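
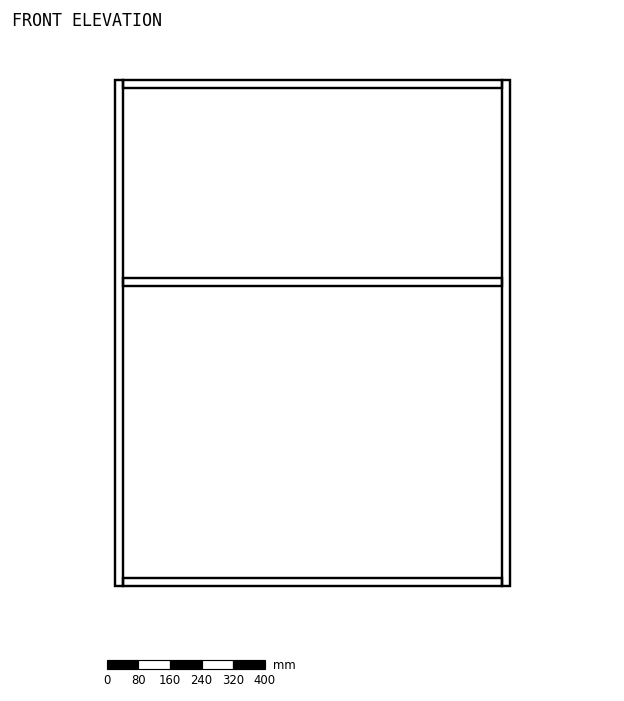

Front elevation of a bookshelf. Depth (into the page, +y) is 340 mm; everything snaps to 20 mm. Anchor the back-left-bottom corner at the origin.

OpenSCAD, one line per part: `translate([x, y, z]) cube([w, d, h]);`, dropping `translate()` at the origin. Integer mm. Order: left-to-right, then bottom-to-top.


cube([20, 340, 1280]);
translate([20, 0, 0]) cube([960, 340, 20]);
translate([20, 0, 760]) cube([960, 340, 20]);
translate([20, 0, 1260]) cube([960, 340, 20]);
translate([980, 0, 0]) cube([20, 340, 1280]);


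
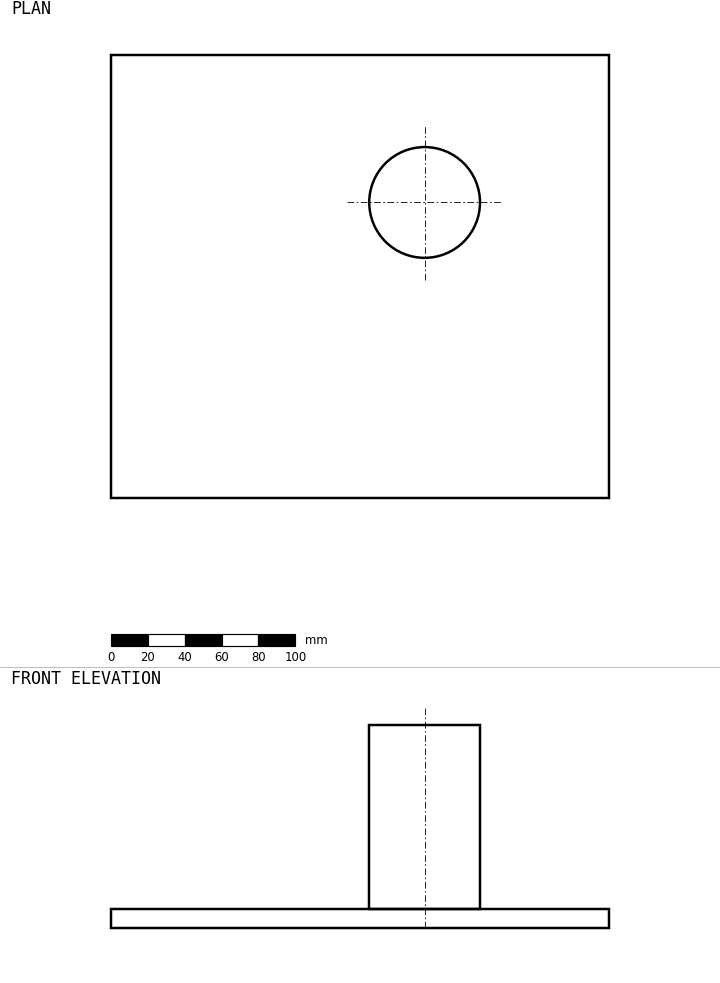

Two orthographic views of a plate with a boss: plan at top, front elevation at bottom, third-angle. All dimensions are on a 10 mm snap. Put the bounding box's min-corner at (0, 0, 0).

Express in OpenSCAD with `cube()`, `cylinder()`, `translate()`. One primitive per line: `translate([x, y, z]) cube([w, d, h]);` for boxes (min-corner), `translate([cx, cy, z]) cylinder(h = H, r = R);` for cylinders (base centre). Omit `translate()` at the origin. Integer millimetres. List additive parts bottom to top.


cube([270, 240, 10]);
translate([170, 160, 10]) cylinder(h = 100, r = 30);


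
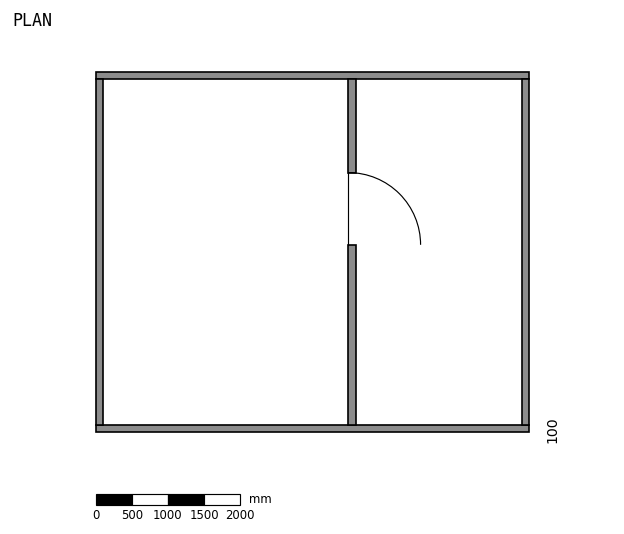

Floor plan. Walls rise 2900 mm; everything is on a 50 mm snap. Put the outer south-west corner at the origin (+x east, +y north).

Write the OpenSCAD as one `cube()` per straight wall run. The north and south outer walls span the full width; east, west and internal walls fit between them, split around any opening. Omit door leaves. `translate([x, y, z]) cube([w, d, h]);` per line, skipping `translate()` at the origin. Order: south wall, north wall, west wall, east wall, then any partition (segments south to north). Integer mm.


cube([6000, 100, 2900]);
translate([0, 4900, 0]) cube([6000, 100, 2900]);
translate([0, 100, 0]) cube([100, 4800, 2900]);
translate([5900, 100, 0]) cube([100, 4800, 2900]);
translate([3500, 100, 0]) cube([100, 2500, 2900]);
translate([3500, 3600, 0]) cube([100, 1300, 2900]);


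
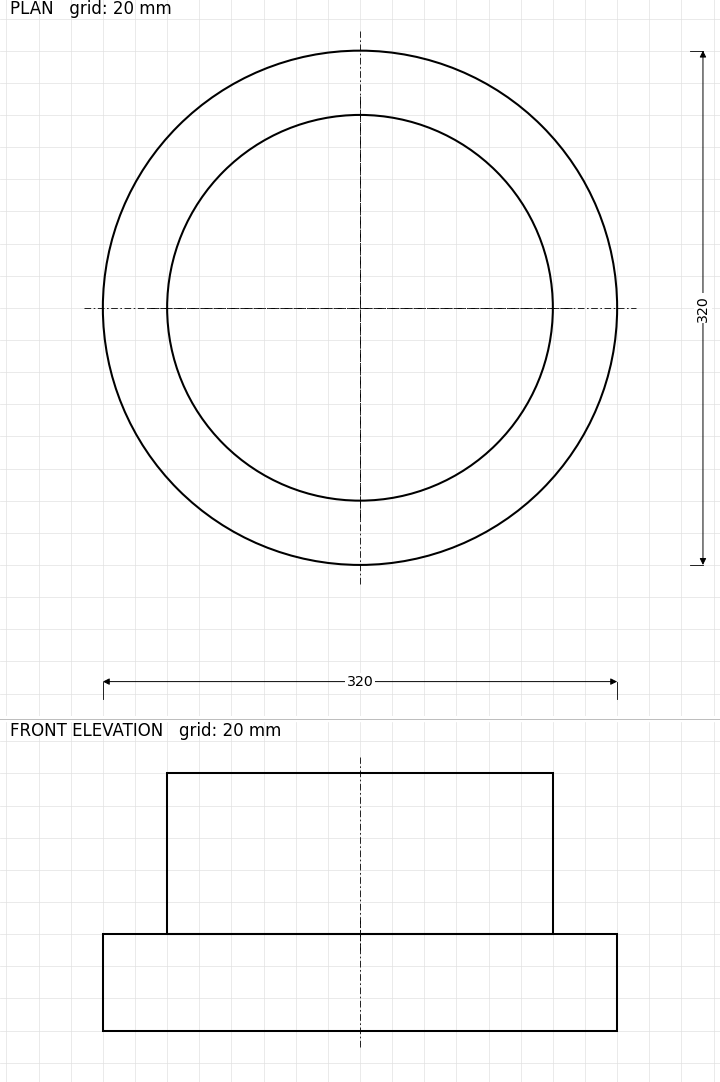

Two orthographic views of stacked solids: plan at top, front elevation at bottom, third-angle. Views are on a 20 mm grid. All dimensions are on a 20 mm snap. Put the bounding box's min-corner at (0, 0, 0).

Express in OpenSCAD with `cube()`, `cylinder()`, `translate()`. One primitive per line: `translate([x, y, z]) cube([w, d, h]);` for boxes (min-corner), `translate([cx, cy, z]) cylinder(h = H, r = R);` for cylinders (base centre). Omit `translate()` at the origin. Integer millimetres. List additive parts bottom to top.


translate([160, 160, 0]) cylinder(h = 60, r = 160);
translate([160, 160, 60]) cylinder(h = 100, r = 120);


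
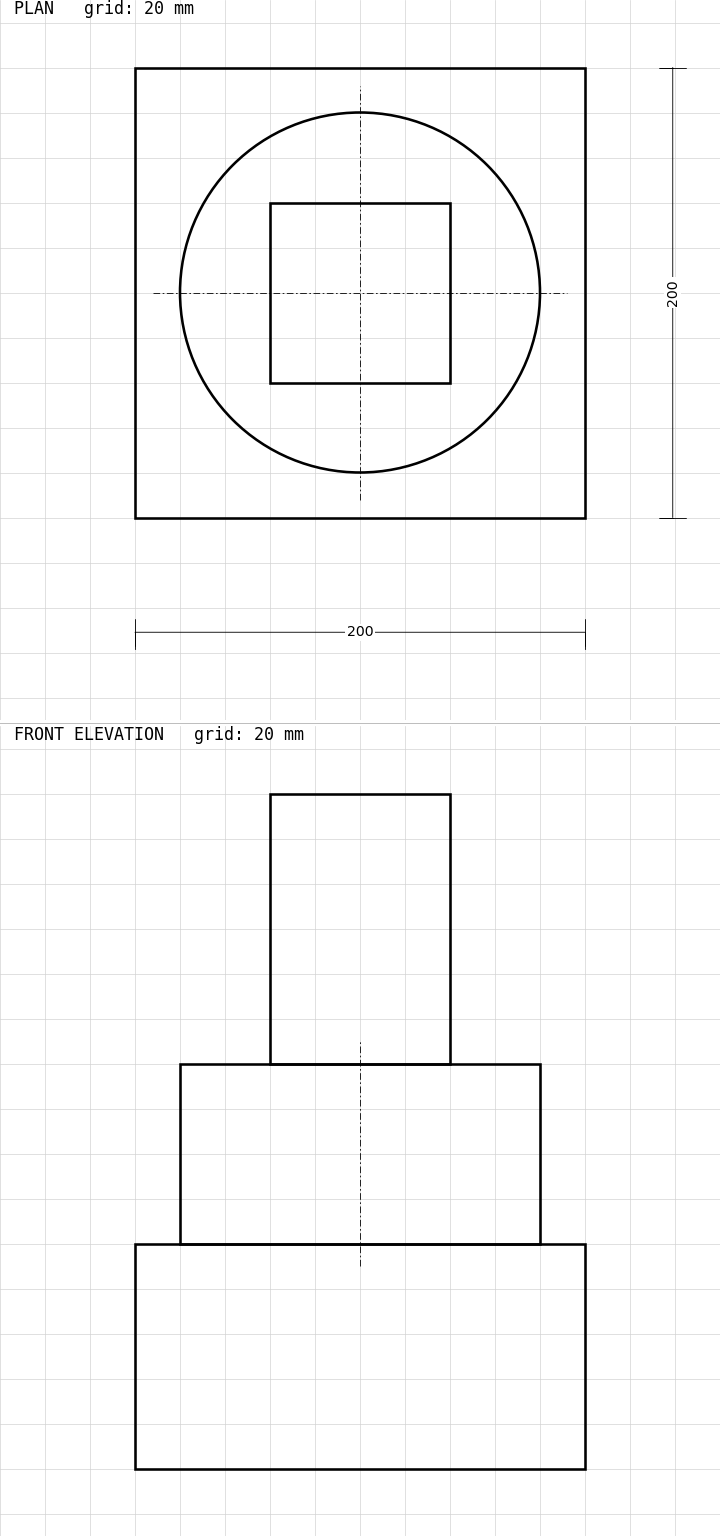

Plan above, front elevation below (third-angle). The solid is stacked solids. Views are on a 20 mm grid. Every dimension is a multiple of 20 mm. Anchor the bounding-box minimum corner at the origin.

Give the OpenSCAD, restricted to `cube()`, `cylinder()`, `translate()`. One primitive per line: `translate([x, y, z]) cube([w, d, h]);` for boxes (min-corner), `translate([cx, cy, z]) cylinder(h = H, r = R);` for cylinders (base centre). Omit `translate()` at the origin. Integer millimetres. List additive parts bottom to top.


cube([200, 200, 100]);
translate([100, 100, 100]) cylinder(h = 80, r = 80);
translate([60, 60, 180]) cube([80, 80, 120]);


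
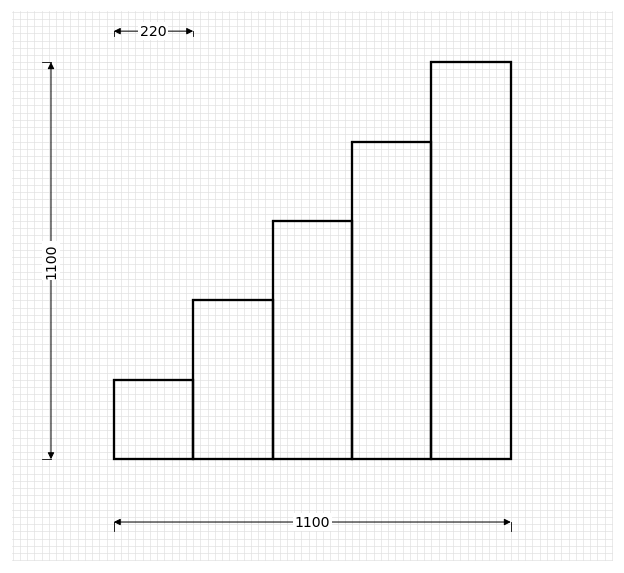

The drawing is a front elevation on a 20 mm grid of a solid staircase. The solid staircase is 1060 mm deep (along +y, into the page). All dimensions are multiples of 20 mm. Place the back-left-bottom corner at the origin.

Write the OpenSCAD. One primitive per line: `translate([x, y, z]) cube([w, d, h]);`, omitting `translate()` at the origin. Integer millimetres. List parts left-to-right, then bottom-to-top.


cube([220, 1060, 220]);
translate([220, 0, 0]) cube([220, 1060, 440]);
translate([440, 0, 0]) cube([220, 1060, 660]);
translate([660, 0, 0]) cube([220, 1060, 880]);
translate([880, 0, 0]) cube([220, 1060, 1100]);


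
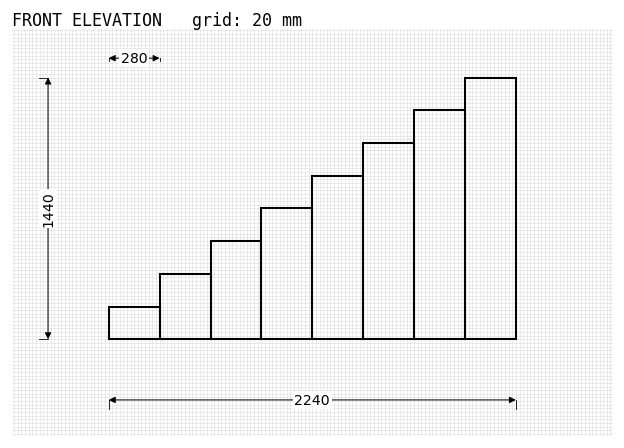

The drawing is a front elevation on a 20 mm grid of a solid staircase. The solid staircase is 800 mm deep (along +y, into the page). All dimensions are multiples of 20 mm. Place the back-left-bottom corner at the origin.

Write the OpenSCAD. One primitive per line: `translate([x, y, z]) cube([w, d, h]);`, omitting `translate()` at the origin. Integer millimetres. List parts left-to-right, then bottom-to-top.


cube([280, 800, 180]);
translate([280, 0, 0]) cube([280, 800, 360]);
translate([560, 0, 0]) cube([280, 800, 540]);
translate([840, 0, 0]) cube([280, 800, 720]);
translate([1120, 0, 0]) cube([280, 800, 900]);
translate([1400, 0, 0]) cube([280, 800, 1080]);
translate([1680, 0, 0]) cube([280, 800, 1260]);
translate([1960, 0, 0]) cube([280, 800, 1440]);


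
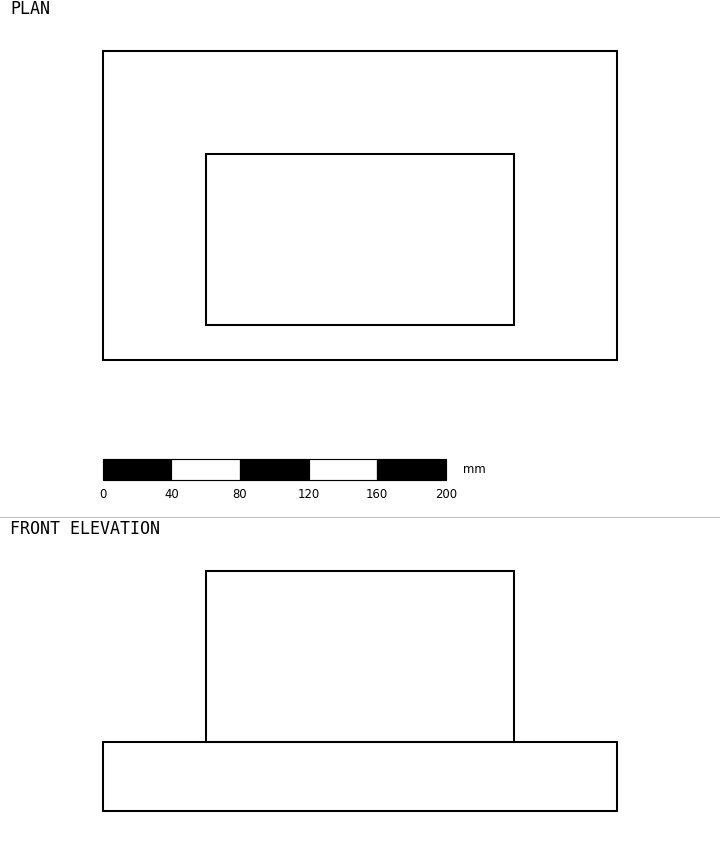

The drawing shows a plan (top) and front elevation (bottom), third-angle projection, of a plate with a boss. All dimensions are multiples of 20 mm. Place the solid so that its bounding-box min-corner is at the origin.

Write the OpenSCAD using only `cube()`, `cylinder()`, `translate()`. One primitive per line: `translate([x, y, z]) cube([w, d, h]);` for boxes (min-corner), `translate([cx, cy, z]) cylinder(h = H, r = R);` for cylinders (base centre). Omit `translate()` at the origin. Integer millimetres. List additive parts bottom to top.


cube([300, 180, 40]);
translate([60, 20, 40]) cube([180, 100, 100]);


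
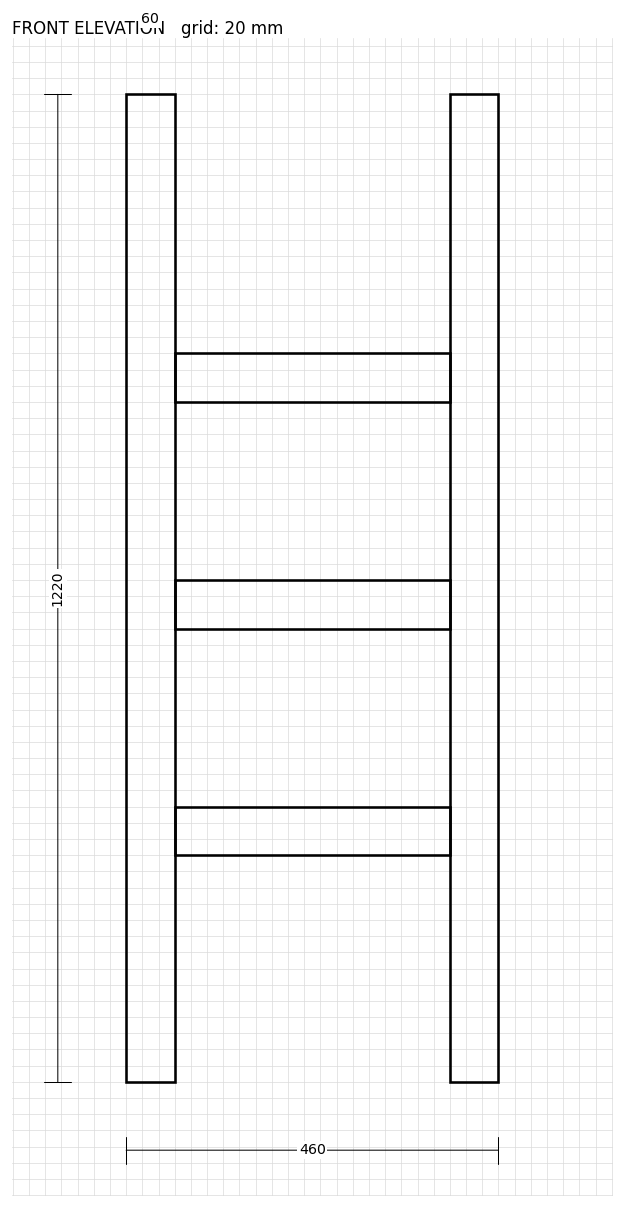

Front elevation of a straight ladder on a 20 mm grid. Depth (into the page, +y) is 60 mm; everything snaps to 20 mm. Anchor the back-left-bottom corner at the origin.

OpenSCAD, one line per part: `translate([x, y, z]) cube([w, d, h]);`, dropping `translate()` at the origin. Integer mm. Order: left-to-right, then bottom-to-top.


cube([60, 60, 1220]);
translate([60, 0, 280]) cube([340, 60, 60]);
translate([60, 0, 560]) cube([340, 60, 60]);
translate([60, 0, 840]) cube([340, 60, 60]);
translate([400, 0, 0]) cube([60, 60, 1220]);


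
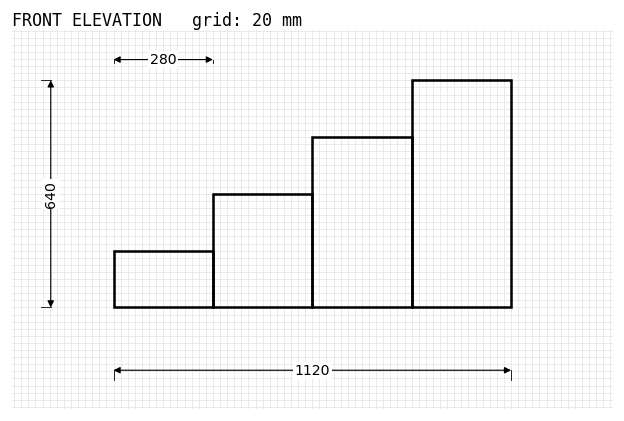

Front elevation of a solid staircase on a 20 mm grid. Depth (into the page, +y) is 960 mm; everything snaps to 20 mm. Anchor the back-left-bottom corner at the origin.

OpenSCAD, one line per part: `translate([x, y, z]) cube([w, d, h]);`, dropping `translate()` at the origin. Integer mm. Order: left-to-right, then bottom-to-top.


cube([280, 960, 160]);
translate([280, 0, 0]) cube([280, 960, 320]);
translate([560, 0, 0]) cube([280, 960, 480]);
translate([840, 0, 0]) cube([280, 960, 640]);


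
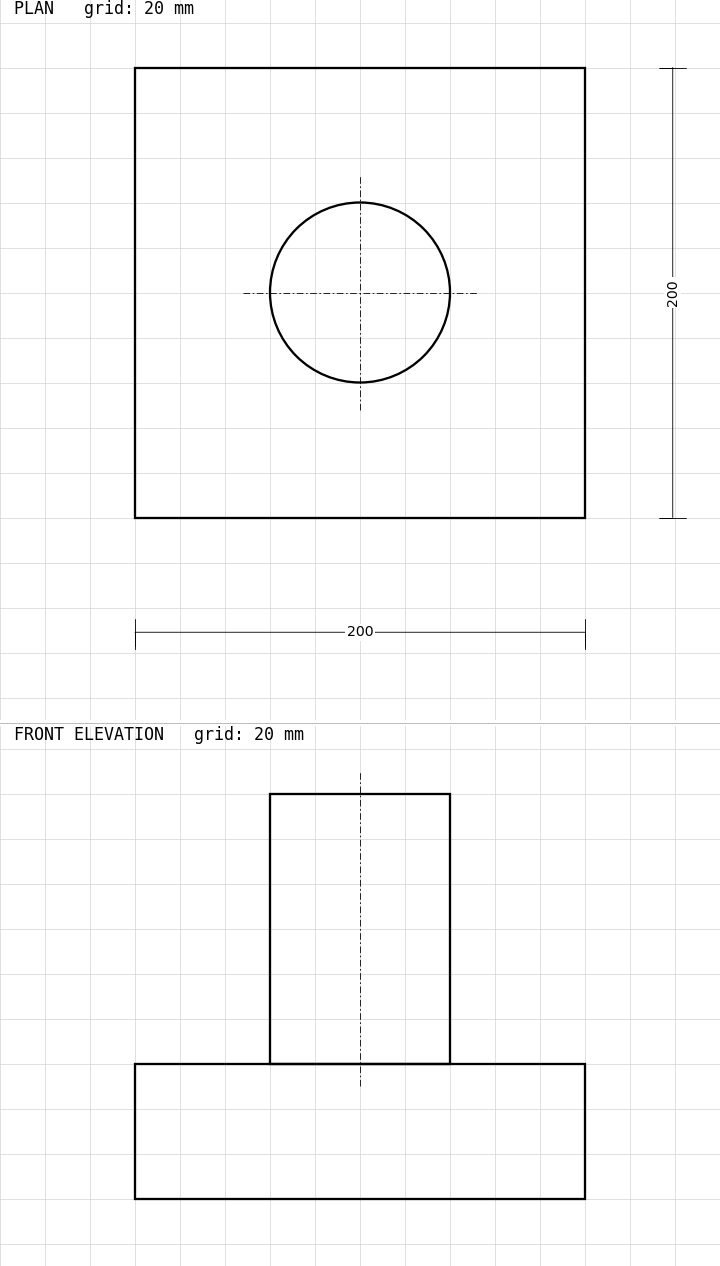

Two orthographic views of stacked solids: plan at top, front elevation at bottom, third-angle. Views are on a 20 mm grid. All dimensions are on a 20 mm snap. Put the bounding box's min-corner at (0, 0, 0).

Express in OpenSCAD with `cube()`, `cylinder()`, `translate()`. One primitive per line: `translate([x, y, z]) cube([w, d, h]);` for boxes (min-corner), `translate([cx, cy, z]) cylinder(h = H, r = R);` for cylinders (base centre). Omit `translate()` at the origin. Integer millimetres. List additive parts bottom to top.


cube([200, 200, 60]);
translate([100, 100, 60]) cylinder(h = 120, r = 40);


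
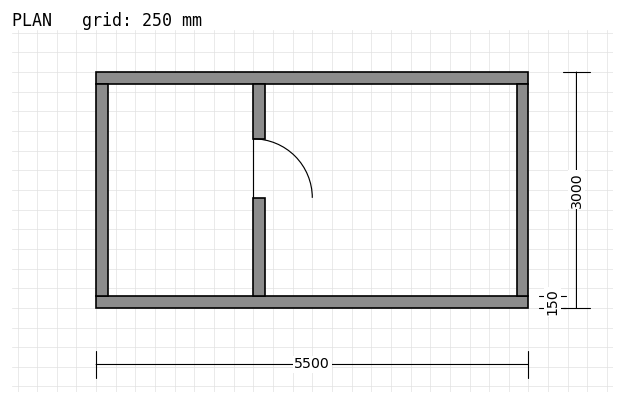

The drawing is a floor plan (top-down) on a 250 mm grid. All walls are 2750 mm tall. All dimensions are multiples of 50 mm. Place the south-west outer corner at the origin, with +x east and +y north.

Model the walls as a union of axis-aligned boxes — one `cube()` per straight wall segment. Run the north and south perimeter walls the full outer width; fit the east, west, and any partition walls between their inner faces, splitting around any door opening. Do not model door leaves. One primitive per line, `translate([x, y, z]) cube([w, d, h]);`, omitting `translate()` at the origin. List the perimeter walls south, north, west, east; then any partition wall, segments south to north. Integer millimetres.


cube([5500, 150, 2750]);
translate([0, 2850, 0]) cube([5500, 150, 2750]);
translate([0, 150, 0]) cube([150, 2700, 2750]);
translate([5350, 150, 0]) cube([150, 2700, 2750]);
translate([2000, 150, 0]) cube([150, 1250, 2750]);
translate([2000, 2150, 0]) cube([150, 700, 2750]);


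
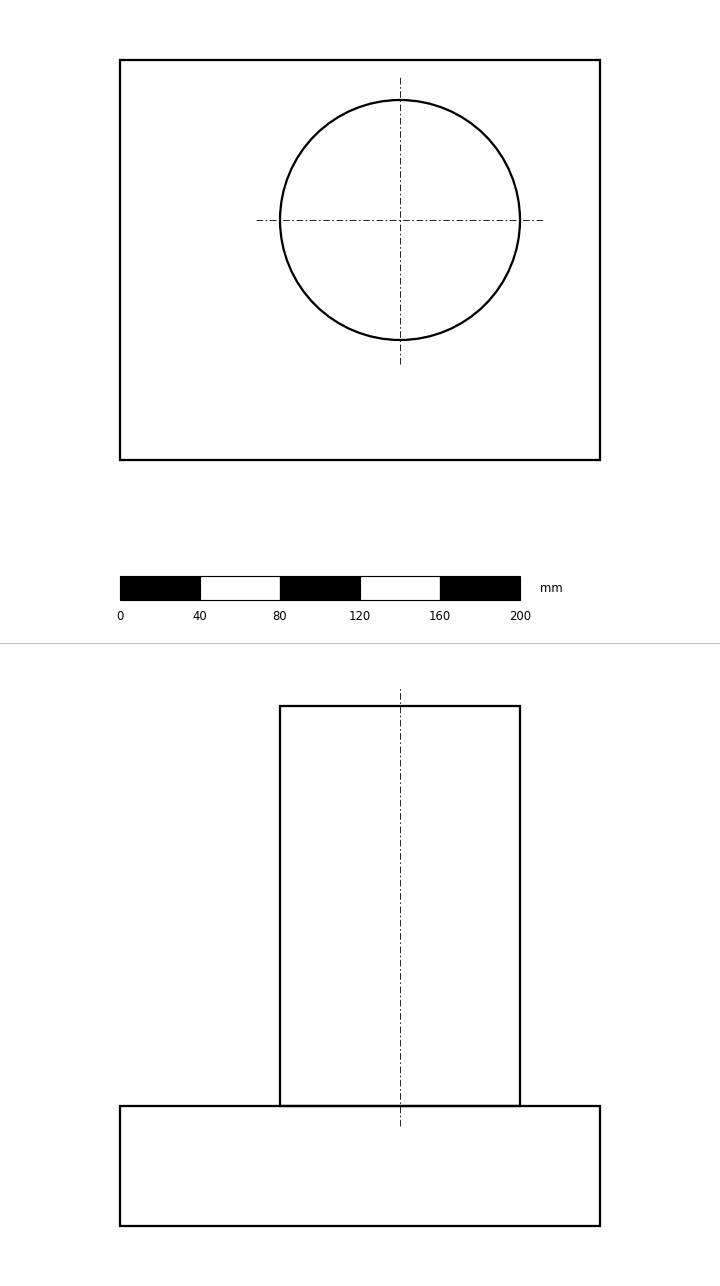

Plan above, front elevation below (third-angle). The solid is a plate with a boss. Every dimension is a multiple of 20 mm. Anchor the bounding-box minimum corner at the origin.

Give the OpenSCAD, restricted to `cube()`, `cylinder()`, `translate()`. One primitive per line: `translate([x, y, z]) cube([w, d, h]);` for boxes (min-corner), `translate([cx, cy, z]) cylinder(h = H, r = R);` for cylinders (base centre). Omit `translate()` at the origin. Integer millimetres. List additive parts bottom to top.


cube([240, 200, 60]);
translate([140, 120, 60]) cylinder(h = 200, r = 60);


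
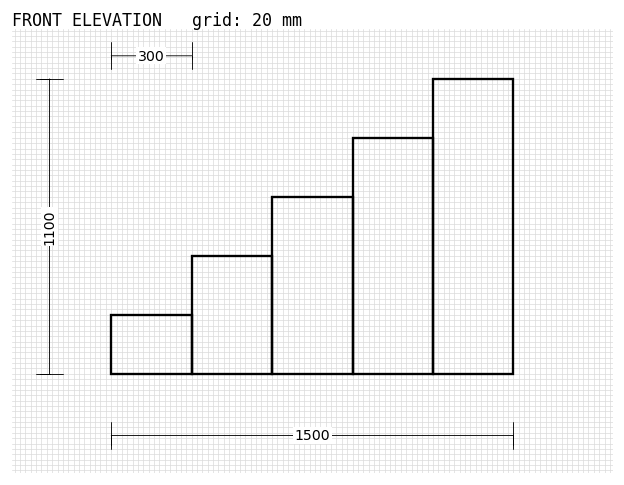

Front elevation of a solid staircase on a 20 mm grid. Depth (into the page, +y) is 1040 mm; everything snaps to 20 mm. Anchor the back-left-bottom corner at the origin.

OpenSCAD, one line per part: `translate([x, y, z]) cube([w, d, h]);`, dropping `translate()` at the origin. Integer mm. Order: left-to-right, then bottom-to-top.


cube([300, 1040, 220]);
translate([300, 0, 0]) cube([300, 1040, 440]);
translate([600, 0, 0]) cube([300, 1040, 660]);
translate([900, 0, 0]) cube([300, 1040, 880]);
translate([1200, 0, 0]) cube([300, 1040, 1100]);


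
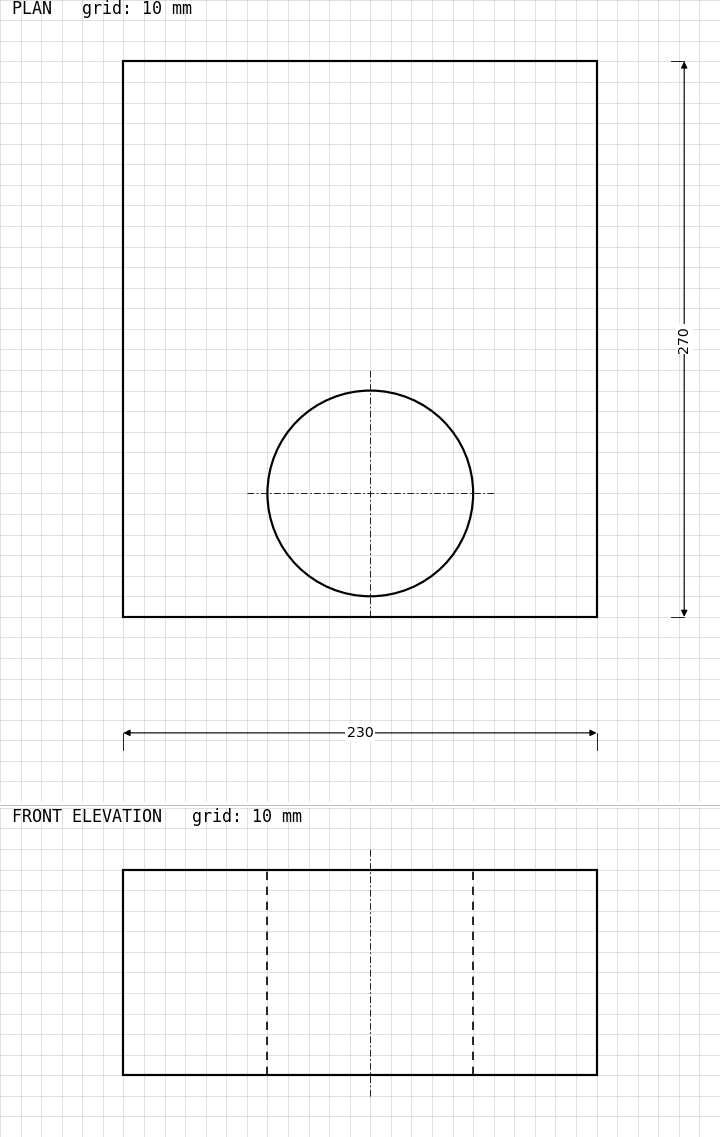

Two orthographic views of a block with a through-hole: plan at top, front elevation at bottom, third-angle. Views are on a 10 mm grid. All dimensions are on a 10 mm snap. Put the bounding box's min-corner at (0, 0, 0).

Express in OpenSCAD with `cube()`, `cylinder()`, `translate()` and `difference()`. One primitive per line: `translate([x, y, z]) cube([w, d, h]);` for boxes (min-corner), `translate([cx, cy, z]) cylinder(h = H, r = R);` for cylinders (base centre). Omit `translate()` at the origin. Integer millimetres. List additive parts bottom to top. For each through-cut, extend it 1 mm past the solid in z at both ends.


difference() {
  cube([230, 270, 100]);
  translate([120, 60, -1]) cylinder(h = 102, r = 50);
}


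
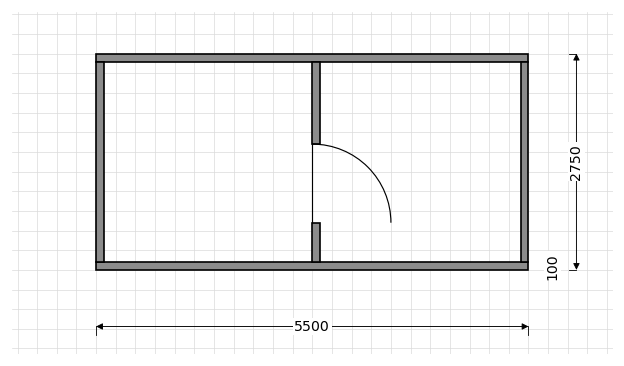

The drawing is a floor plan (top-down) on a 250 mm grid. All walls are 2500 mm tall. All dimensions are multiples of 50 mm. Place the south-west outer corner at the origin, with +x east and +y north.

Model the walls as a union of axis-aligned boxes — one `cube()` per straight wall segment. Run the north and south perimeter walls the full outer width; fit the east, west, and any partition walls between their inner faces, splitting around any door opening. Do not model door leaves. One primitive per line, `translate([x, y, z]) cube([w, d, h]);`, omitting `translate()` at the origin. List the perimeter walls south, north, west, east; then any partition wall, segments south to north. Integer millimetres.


cube([5500, 100, 2500]);
translate([0, 2650, 0]) cube([5500, 100, 2500]);
translate([0, 100, 0]) cube([100, 2550, 2500]);
translate([5400, 100, 0]) cube([100, 2550, 2500]);
translate([2750, 100, 0]) cube([100, 500, 2500]);
translate([2750, 1600, 0]) cube([100, 1050, 2500]);


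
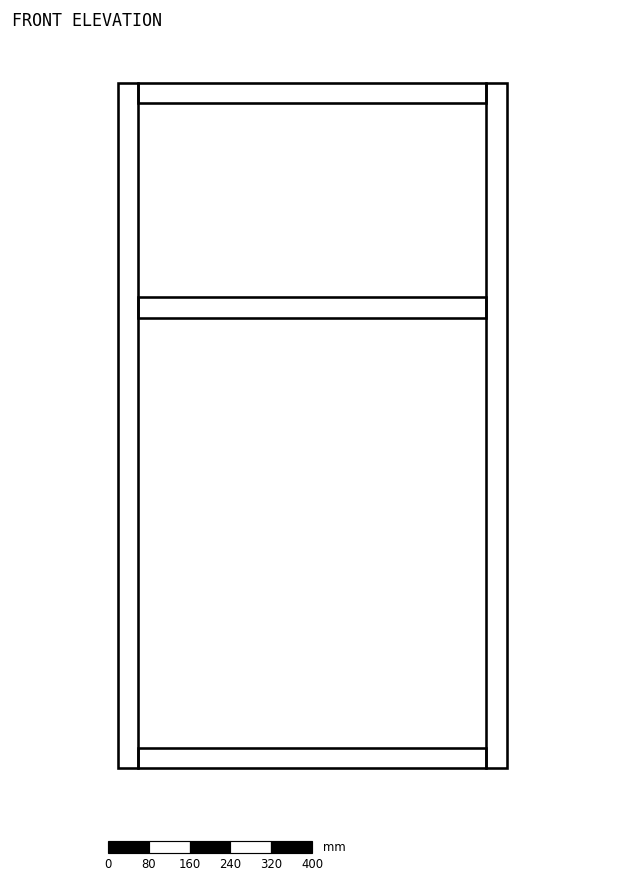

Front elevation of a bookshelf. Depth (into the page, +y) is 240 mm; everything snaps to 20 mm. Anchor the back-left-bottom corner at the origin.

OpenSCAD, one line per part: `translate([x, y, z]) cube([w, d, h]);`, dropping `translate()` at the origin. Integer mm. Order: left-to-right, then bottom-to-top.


cube([40, 240, 1340]);
translate([40, 0, 0]) cube([680, 240, 40]);
translate([40, 0, 880]) cube([680, 240, 40]);
translate([40, 0, 1300]) cube([680, 240, 40]);
translate([720, 0, 0]) cube([40, 240, 1340]);


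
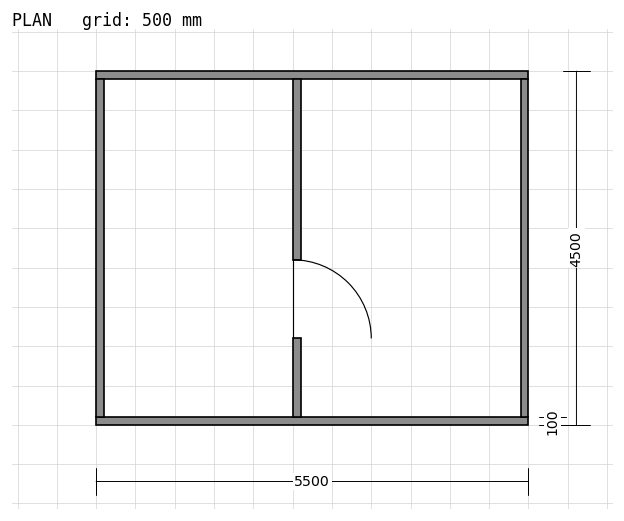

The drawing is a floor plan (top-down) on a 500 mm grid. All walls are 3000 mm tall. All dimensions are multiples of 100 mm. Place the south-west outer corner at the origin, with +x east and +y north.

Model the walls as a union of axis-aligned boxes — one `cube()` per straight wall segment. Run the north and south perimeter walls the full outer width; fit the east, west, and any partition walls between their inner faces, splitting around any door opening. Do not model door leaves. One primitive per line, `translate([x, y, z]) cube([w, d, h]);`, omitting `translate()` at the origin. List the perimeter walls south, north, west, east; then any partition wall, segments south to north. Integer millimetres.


cube([5500, 100, 3000]);
translate([0, 4400, 0]) cube([5500, 100, 3000]);
translate([0, 100, 0]) cube([100, 4300, 3000]);
translate([5400, 100, 0]) cube([100, 4300, 3000]);
translate([2500, 100, 0]) cube([100, 1000, 3000]);
translate([2500, 2100, 0]) cube([100, 2300, 3000]);


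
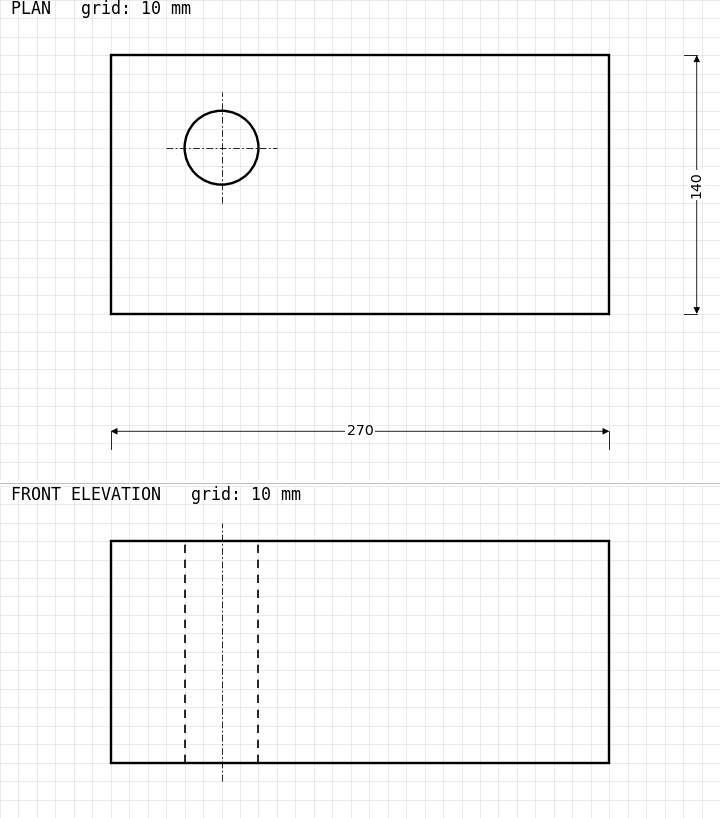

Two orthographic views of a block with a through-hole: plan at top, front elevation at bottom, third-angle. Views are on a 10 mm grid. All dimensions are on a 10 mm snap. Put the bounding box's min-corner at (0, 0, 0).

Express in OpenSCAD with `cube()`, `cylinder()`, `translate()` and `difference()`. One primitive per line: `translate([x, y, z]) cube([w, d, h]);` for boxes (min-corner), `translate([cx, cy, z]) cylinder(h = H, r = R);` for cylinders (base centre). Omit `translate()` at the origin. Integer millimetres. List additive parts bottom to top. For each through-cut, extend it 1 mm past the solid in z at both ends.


difference() {
  cube([270, 140, 120]);
  translate([60, 90, -1]) cylinder(h = 122, r = 20);
}


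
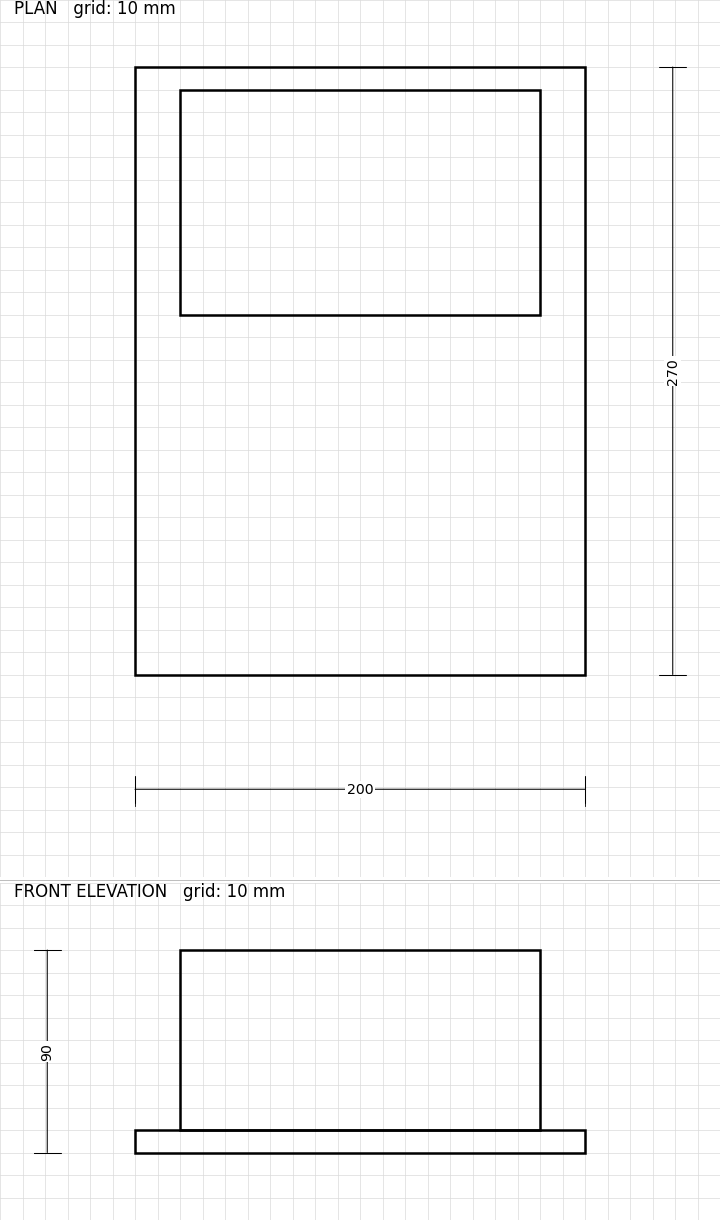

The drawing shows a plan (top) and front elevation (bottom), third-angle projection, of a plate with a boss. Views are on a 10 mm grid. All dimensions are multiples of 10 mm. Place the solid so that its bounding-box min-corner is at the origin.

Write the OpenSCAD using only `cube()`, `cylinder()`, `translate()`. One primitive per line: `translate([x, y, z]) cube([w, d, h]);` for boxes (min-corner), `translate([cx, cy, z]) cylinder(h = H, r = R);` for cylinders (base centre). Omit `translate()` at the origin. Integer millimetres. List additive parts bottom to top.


cube([200, 270, 10]);
translate([20, 160, 10]) cube([160, 100, 80]);


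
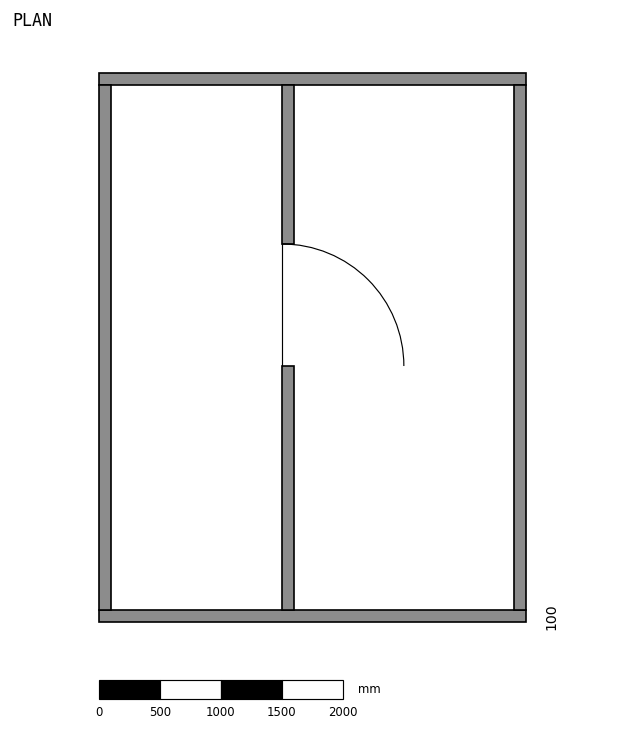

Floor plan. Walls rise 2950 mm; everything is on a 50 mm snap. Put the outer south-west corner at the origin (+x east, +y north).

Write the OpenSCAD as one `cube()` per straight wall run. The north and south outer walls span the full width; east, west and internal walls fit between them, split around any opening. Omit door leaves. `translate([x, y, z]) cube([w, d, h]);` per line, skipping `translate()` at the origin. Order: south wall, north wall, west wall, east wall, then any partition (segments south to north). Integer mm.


cube([3500, 100, 2950]);
translate([0, 4400, 0]) cube([3500, 100, 2950]);
translate([0, 100, 0]) cube([100, 4300, 2950]);
translate([3400, 100, 0]) cube([100, 4300, 2950]);
translate([1500, 100, 0]) cube([100, 2000, 2950]);
translate([1500, 3100, 0]) cube([100, 1300, 2950]);


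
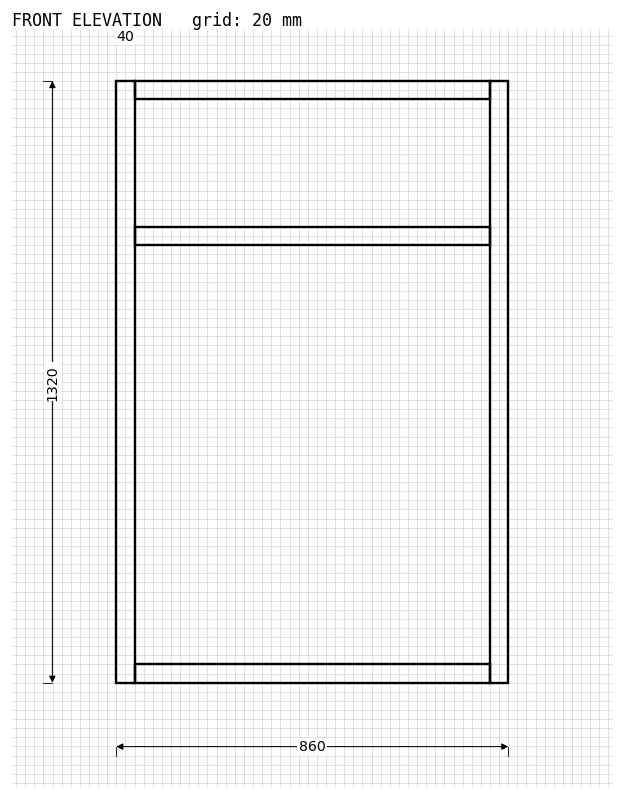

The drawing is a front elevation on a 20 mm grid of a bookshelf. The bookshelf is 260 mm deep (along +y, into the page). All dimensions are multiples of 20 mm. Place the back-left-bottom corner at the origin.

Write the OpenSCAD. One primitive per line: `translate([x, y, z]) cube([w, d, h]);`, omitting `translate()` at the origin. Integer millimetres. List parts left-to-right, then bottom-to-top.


cube([40, 260, 1320]);
translate([40, 0, 0]) cube([780, 260, 40]);
translate([40, 0, 960]) cube([780, 260, 40]);
translate([40, 0, 1280]) cube([780, 260, 40]);
translate([820, 0, 0]) cube([40, 260, 1320]);


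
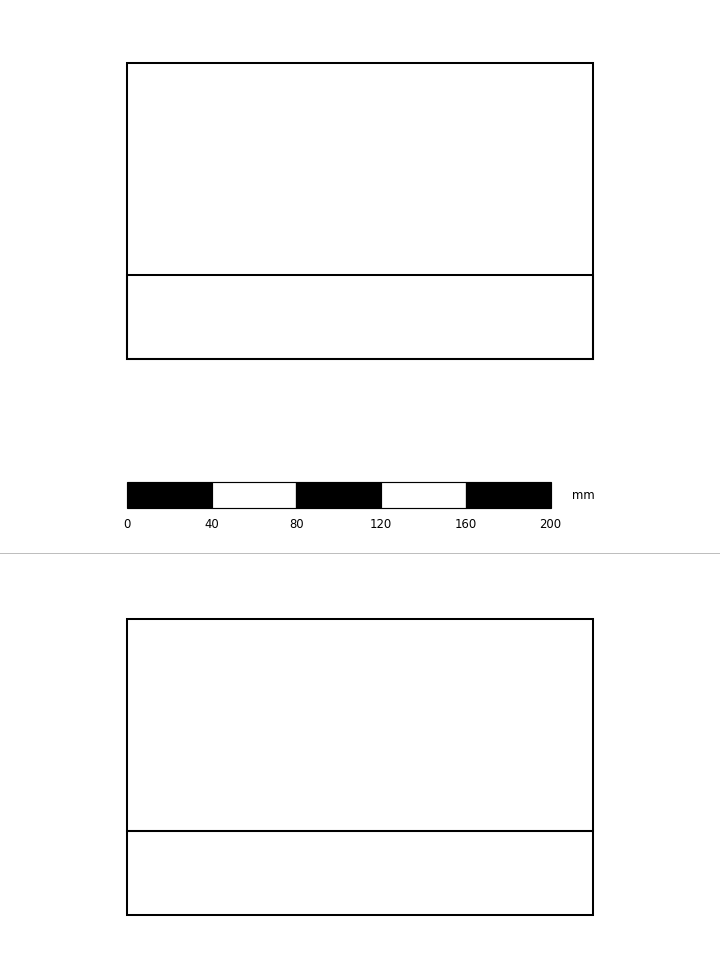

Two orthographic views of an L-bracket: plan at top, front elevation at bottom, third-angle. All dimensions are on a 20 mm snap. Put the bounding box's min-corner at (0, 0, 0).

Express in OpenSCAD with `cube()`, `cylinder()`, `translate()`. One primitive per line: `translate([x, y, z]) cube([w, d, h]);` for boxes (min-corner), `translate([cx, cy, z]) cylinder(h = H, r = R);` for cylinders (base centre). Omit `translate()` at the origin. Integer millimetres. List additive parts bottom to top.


cube([220, 140, 40]);
translate([0, 0, 40]) cube([220, 40, 100]);


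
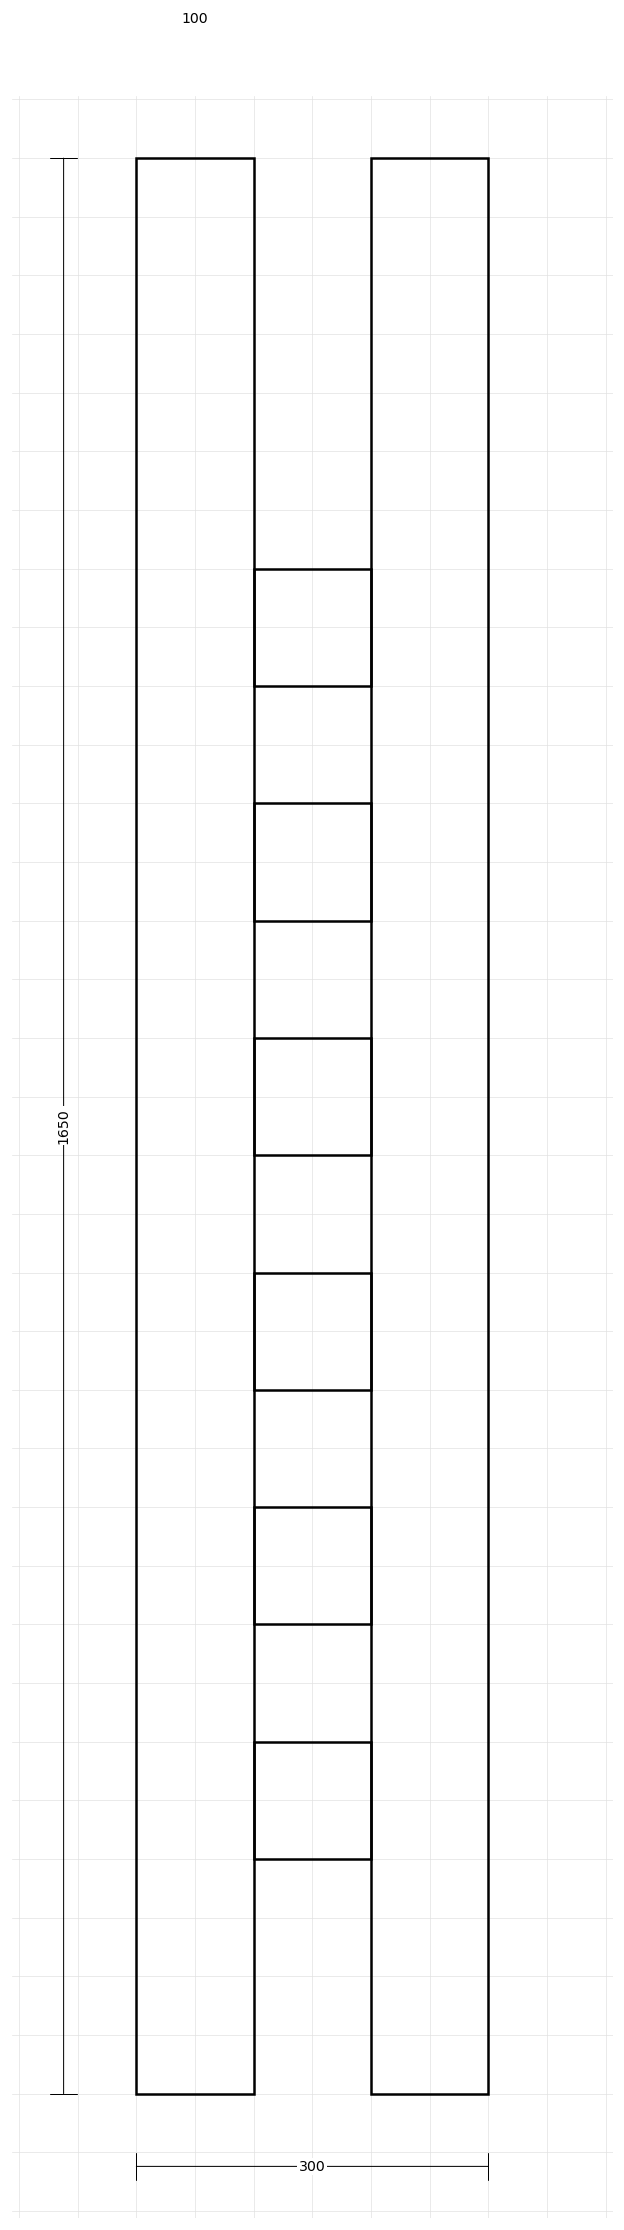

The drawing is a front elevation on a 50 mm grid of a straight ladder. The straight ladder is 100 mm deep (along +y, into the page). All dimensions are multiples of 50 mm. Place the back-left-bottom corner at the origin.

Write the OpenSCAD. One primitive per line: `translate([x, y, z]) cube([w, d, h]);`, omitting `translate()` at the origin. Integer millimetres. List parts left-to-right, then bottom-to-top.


cube([100, 100, 1650]);
translate([100, 0, 200]) cube([100, 100, 100]);
translate([100, 0, 400]) cube([100, 100, 100]);
translate([100, 0, 600]) cube([100, 100, 100]);
translate([100, 0, 800]) cube([100, 100, 100]);
translate([100, 0, 1000]) cube([100, 100, 100]);
translate([100, 0, 1200]) cube([100, 100, 100]);
translate([200, 0, 0]) cube([100, 100, 1650]);


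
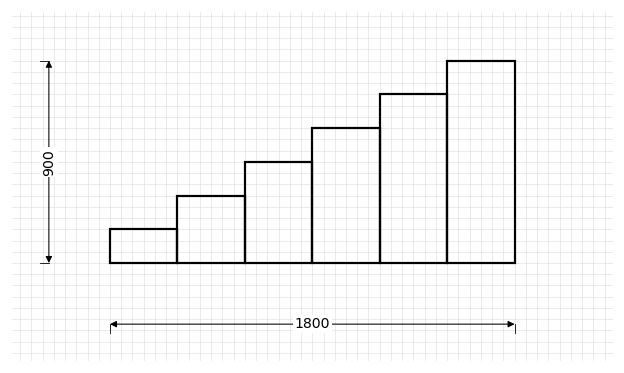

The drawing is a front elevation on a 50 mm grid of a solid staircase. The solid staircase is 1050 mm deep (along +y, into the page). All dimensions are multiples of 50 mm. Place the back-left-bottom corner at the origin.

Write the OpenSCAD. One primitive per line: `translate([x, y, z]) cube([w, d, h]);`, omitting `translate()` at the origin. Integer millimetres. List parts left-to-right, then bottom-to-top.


cube([300, 1050, 150]);
translate([300, 0, 0]) cube([300, 1050, 300]);
translate([600, 0, 0]) cube([300, 1050, 450]);
translate([900, 0, 0]) cube([300, 1050, 600]);
translate([1200, 0, 0]) cube([300, 1050, 750]);
translate([1500, 0, 0]) cube([300, 1050, 900]);


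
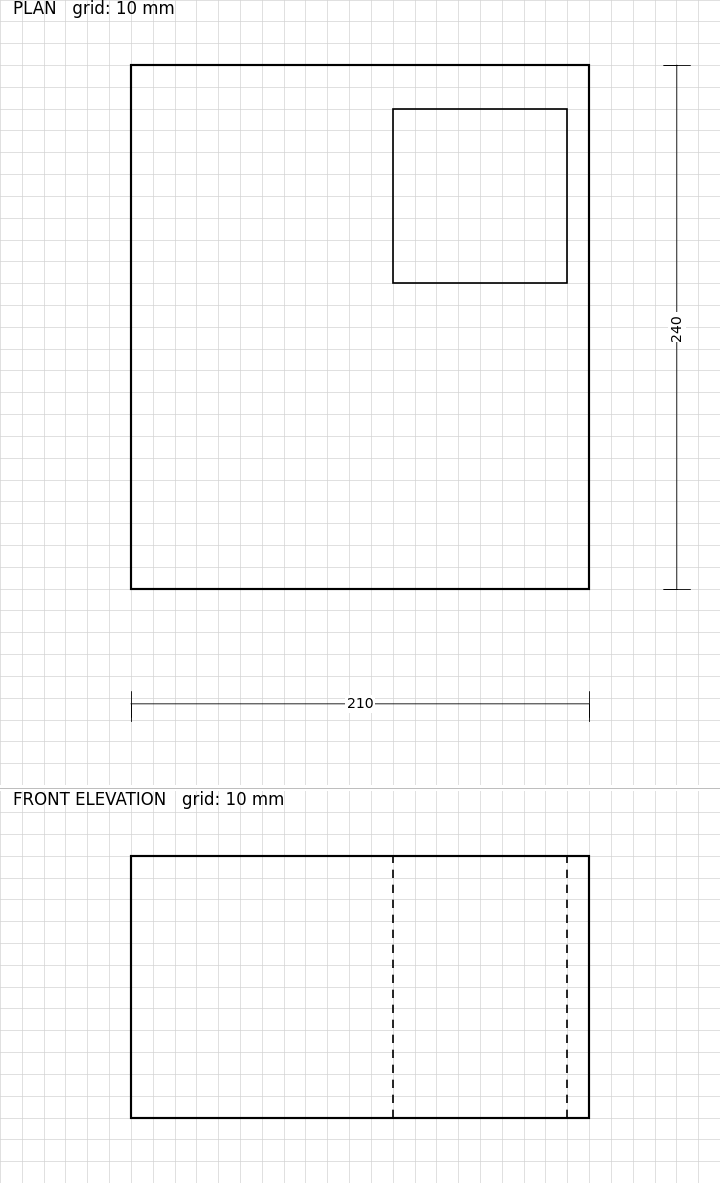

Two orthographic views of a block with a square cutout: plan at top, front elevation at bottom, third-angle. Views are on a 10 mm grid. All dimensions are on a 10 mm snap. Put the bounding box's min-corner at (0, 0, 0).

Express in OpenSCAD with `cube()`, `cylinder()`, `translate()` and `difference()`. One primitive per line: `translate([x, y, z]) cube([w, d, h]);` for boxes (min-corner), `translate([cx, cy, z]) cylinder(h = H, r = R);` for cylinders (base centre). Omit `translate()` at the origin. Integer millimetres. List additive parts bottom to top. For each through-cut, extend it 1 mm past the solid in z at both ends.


difference() {
  cube([210, 240, 120]);
  translate([120, 140, -1]) cube([80, 80, 122]);
}


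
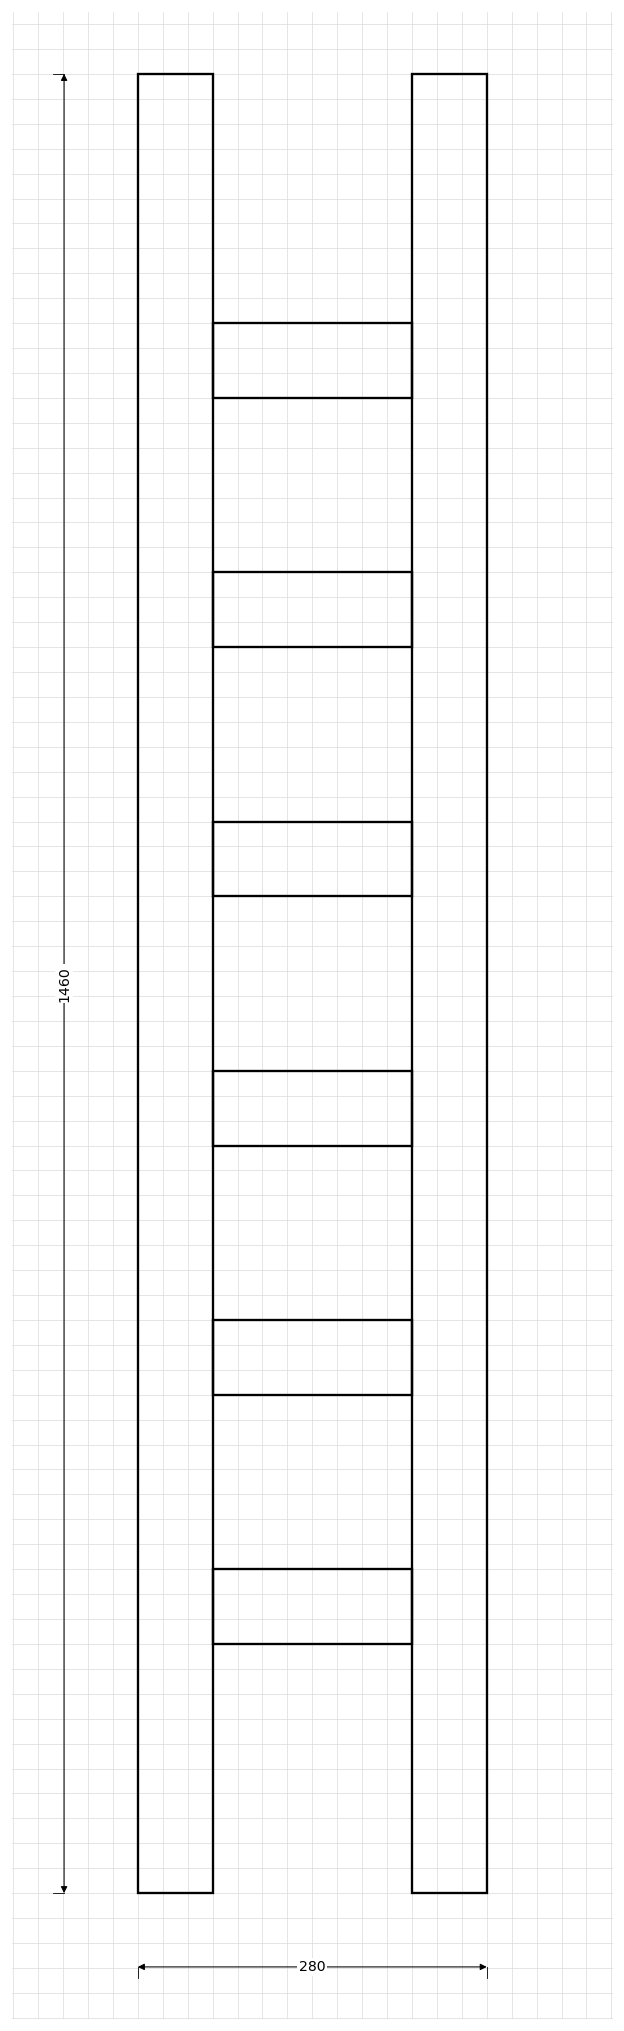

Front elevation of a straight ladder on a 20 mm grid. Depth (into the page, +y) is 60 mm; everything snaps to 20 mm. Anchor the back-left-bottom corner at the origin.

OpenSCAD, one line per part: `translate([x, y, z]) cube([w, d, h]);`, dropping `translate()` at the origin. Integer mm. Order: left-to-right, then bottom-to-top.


cube([60, 60, 1460]);
translate([60, 0, 200]) cube([160, 60, 60]);
translate([60, 0, 400]) cube([160, 60, 60]);
translate([60, 0, 600]) cube([160, 60, 60]);
translate([60, 0, 800]) cube([160, 60, 60]);
translate([60, 0, 1000]) cube([160, 60, 60]);
translate([60, 0, 1200]) cube([160, 60, 60]);
translate([220, 0, 0]) cube([60, 60, 1460]);


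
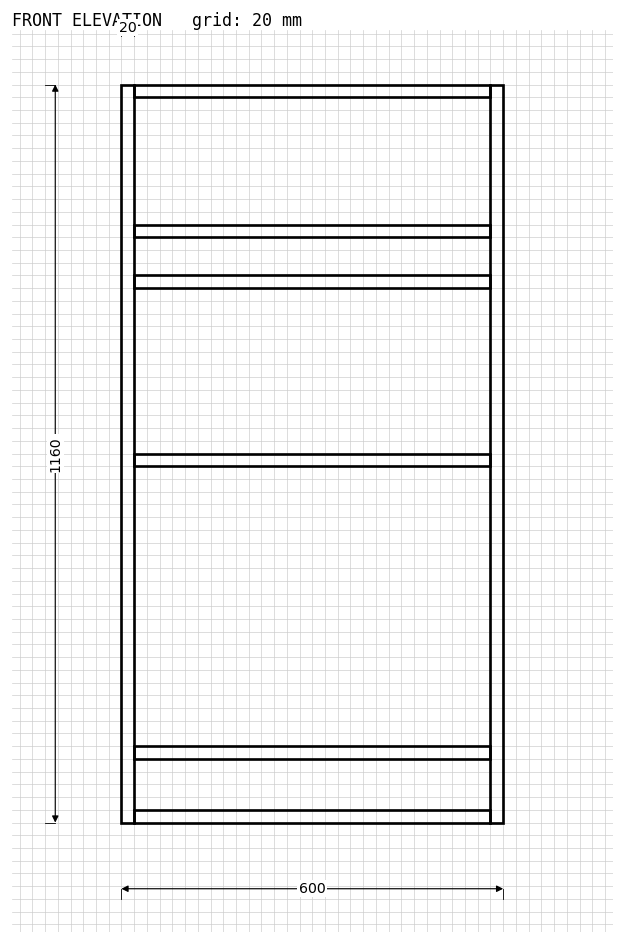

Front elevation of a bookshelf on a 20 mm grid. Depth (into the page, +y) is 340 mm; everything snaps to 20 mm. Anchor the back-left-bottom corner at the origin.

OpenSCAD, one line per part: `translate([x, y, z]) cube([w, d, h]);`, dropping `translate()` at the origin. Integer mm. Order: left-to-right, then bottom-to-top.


cube([20, 340, 1160]);
translate([20, 0, 0]) cube([560, 340, 20]);
translate([20, 0, 100]) cube([560, 340, 20]);
translate([20, 0, 560]) cube([560, 340, 20]);
translate([20, 0, 840]) cube([560, 340, 20]);
translate([20, 0, 920]) cube([560, 340, 20]);
translate([20, 0, 1140]) cube([560, 340, 20]);
translate([580, 0, 0]) cube([20, 340, 1160]);


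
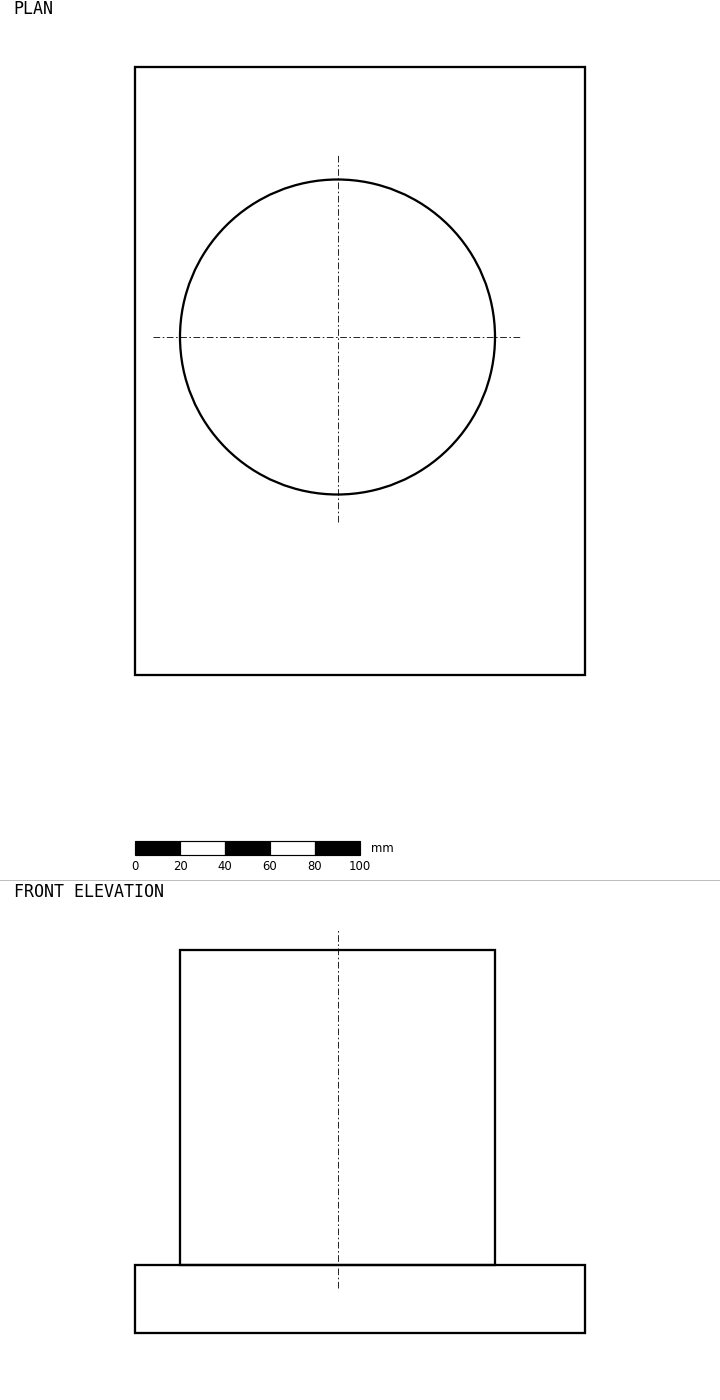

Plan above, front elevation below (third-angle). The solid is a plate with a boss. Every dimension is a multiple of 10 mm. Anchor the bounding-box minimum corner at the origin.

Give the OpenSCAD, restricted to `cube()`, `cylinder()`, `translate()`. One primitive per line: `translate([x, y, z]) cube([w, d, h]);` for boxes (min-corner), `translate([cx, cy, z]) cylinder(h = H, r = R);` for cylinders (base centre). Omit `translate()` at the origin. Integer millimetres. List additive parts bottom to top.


cube([200, 270, 30]);
translate([90, 150, 30]) cylinder(h = 140, r = 70);


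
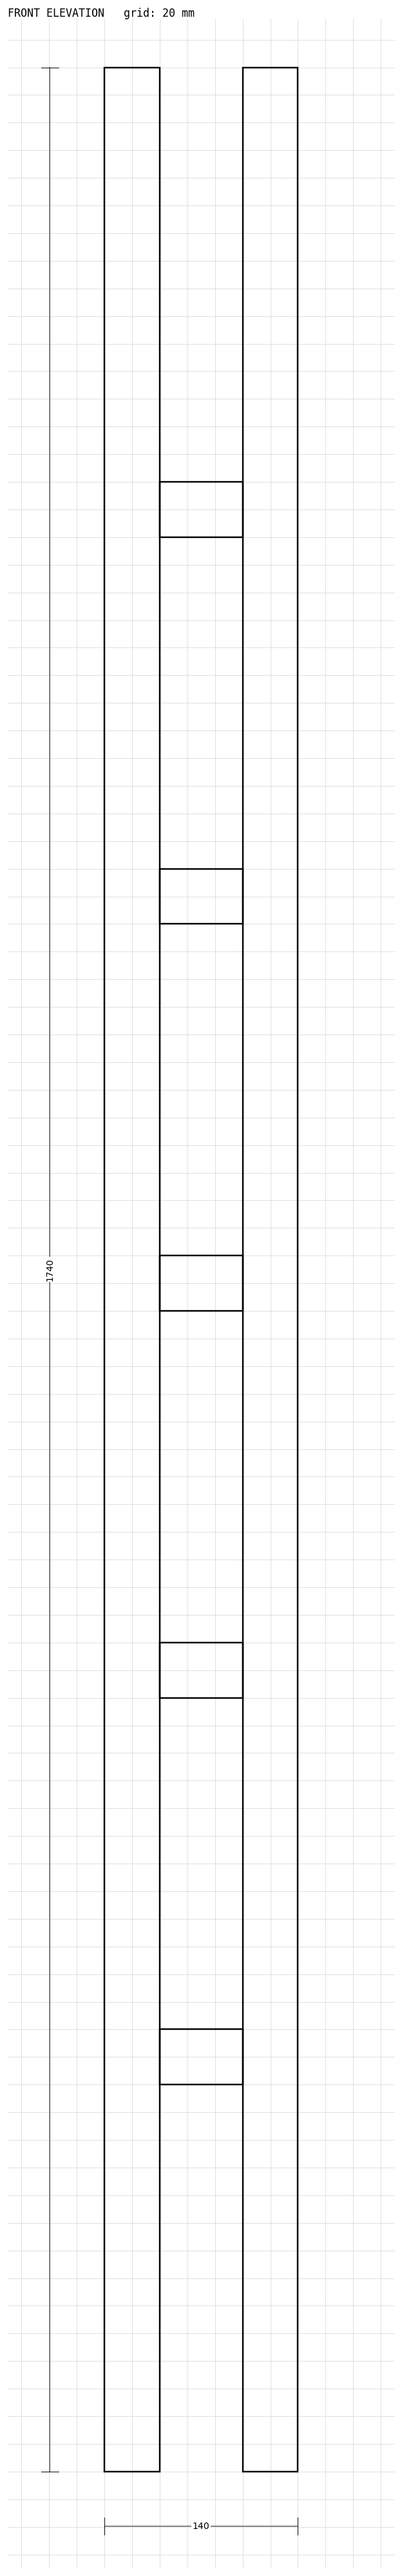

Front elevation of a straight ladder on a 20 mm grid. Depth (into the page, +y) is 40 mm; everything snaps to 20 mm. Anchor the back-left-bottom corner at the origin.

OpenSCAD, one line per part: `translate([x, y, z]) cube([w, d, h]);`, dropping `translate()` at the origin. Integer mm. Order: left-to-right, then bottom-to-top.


cube([40, 40, 1740]);
translate([40, 0, 280]) cube([60, 40, 40]);
translate([40, 0, 560]) cube([60, 40, 40]);
translate([40, 0, 840]) cube([60, 40, 40]);
translate([40, 0, 1120]) cube([60, 40, 40]);
translate([40, 0, 1400]) cube([60, 40, 40]);
translate([100, 0, 0]) cube([40, 40, 1740]);


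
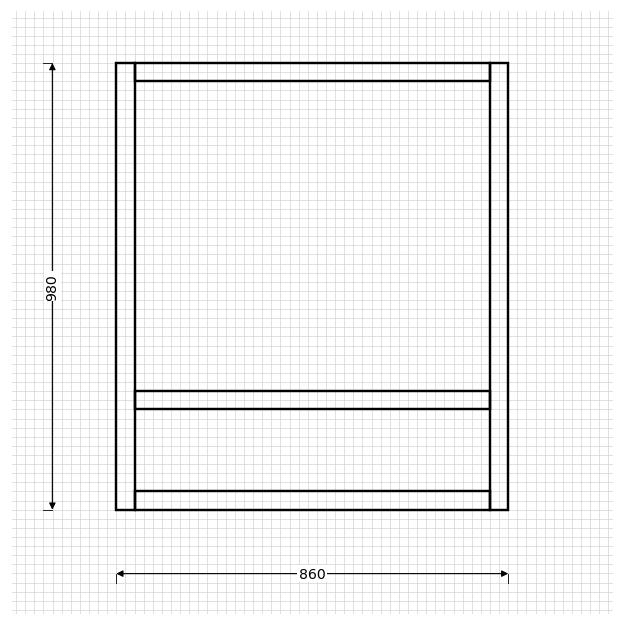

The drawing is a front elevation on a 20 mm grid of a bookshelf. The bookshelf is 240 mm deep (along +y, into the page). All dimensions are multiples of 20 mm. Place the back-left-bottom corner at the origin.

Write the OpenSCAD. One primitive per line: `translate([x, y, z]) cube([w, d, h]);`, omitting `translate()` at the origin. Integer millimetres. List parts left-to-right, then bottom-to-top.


cube([40, 240, 980]);
translate([40, 0, 0]) cube([780, 240, 40]);
translate([40, 0, 220]) cube([780, 240, 40]);
translate([40, 0, 940]) cube([780, 240, 40]);
translate([820, 0, 0]) cube([40, 240, 980]);


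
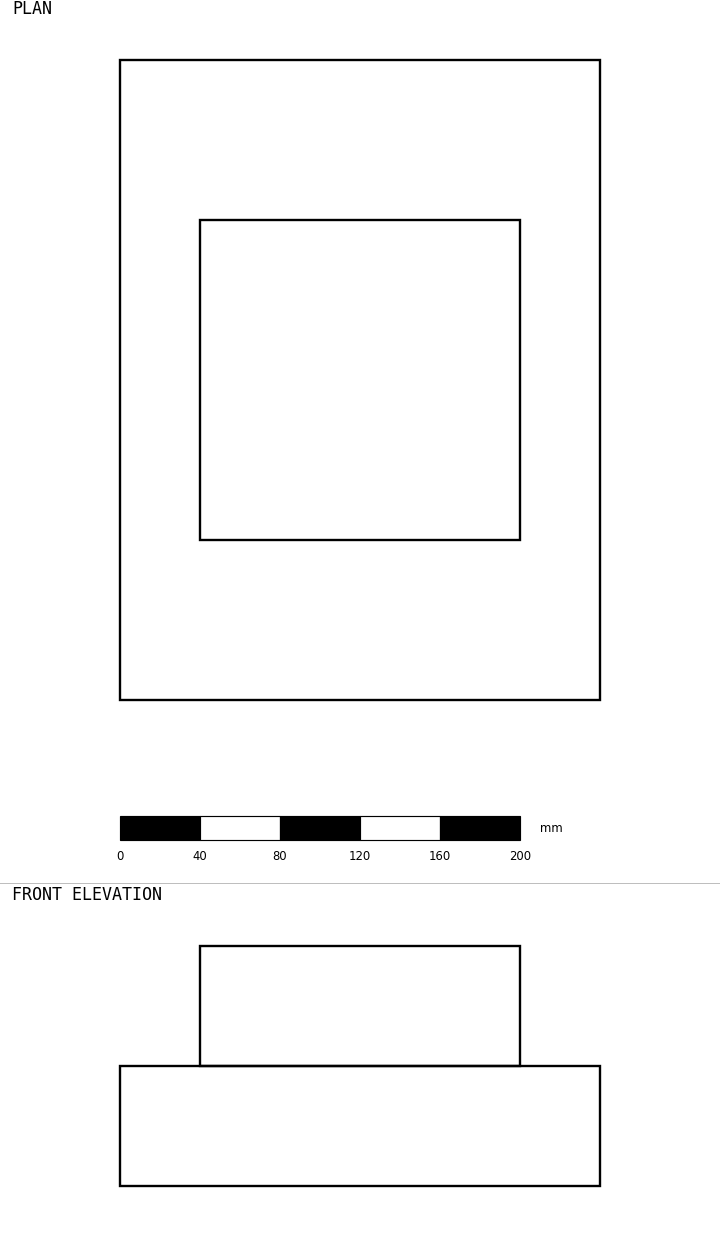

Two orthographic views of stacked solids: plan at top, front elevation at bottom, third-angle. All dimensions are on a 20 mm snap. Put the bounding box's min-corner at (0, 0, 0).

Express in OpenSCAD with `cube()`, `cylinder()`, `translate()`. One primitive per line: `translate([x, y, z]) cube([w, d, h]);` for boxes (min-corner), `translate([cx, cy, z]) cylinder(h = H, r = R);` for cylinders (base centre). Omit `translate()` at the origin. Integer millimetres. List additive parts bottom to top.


cube([240, 320, 60]);
translate([40, 80, 60]) cube([160, 160, 60]);


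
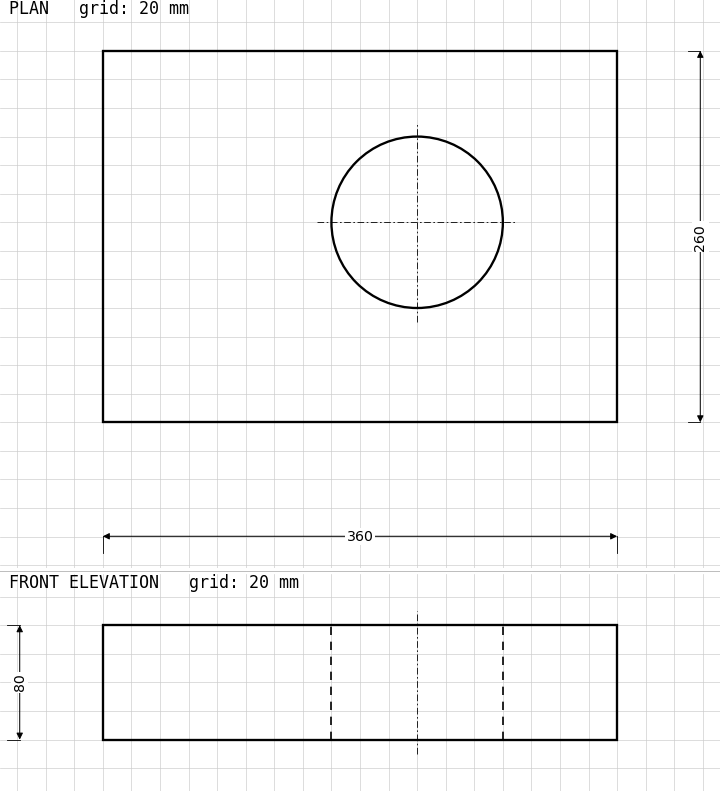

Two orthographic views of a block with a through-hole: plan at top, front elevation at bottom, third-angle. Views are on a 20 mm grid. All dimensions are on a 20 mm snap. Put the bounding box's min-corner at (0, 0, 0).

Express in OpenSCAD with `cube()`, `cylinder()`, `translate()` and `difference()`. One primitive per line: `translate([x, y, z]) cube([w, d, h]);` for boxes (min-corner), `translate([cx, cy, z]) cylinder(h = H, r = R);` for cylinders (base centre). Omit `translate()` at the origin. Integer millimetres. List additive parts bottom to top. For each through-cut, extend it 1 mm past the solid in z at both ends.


difference() {
  cube([360, 260, 80]);
  translate([220, 140, -1]) cylinder(h = 82, r = 60);
}


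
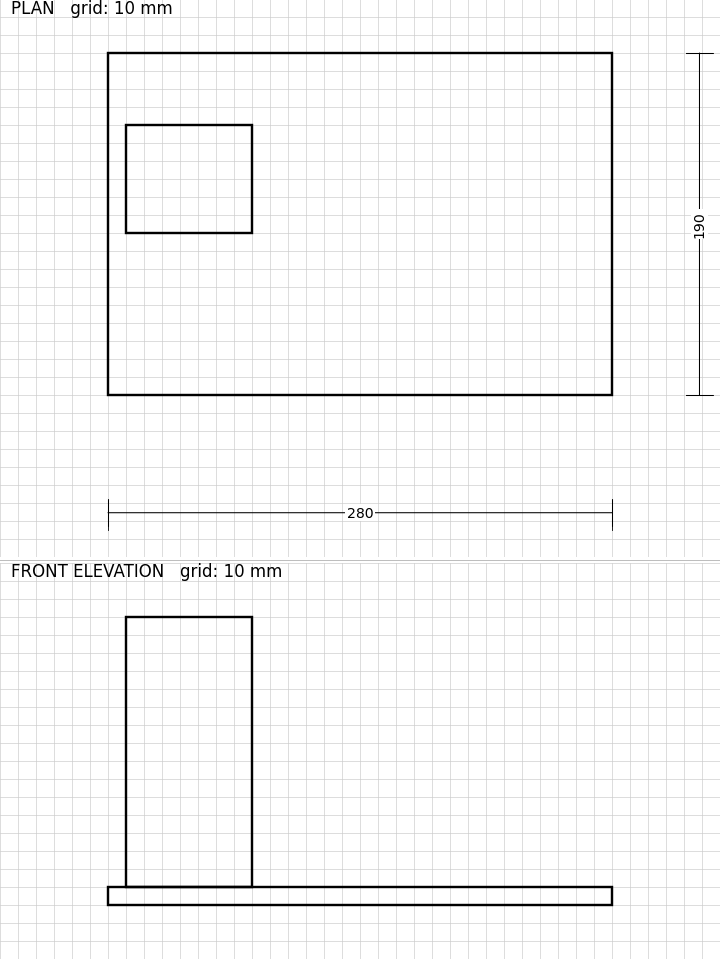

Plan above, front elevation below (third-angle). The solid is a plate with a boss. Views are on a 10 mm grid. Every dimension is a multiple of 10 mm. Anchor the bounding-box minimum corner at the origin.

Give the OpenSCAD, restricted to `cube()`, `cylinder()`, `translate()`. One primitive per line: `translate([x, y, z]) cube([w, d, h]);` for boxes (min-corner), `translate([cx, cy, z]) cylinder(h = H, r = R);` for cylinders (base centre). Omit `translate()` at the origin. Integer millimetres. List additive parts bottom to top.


cube([280, 190, 10]);
translate([10, 90, 10]) cube([70, 60, 150]);


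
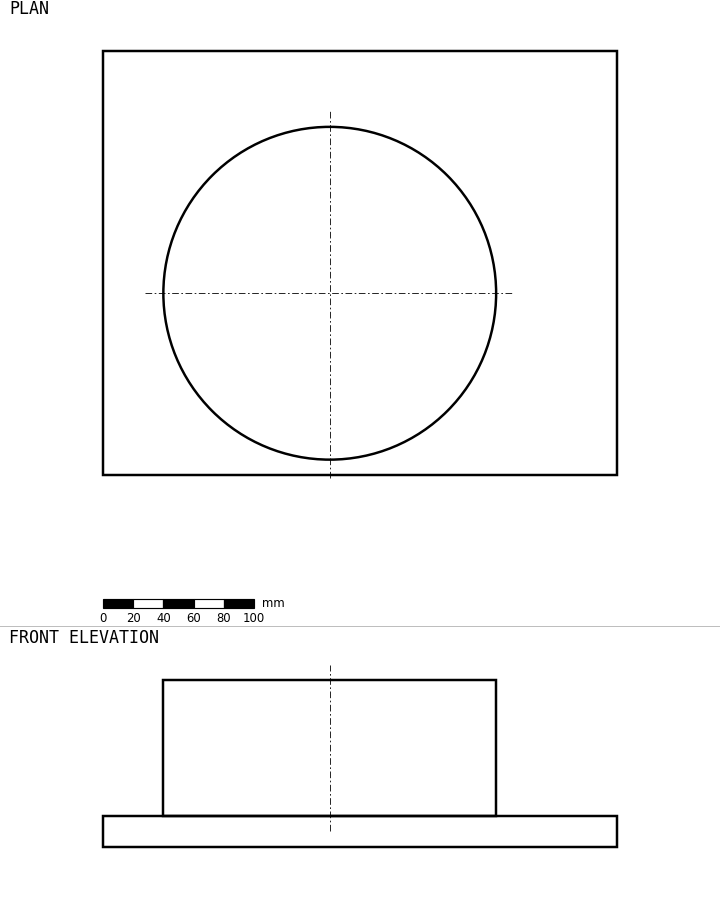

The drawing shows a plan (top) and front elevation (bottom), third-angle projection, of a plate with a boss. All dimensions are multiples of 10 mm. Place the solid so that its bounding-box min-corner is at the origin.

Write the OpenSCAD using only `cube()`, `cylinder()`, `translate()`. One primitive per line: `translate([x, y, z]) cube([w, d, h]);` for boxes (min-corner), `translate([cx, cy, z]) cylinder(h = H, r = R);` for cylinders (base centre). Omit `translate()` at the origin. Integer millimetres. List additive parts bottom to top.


cube([340, 280, 20]);
translate([150, 120, 20]) cylinder(h = 90, r = 110);
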